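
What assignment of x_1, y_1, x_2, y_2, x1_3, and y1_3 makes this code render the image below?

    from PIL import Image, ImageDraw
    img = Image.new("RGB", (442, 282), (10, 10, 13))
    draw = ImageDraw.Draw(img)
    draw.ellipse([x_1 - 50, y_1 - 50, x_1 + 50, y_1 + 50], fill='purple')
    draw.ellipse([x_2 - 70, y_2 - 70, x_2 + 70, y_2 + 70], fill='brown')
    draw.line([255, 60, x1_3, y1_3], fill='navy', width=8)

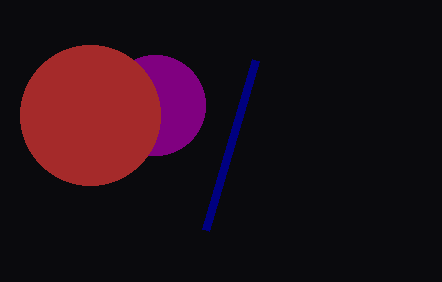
x_1 = 155
y_1 = 105
x_2 = 90
y_2 = 115
x1_3 = 205
y1_3 = 230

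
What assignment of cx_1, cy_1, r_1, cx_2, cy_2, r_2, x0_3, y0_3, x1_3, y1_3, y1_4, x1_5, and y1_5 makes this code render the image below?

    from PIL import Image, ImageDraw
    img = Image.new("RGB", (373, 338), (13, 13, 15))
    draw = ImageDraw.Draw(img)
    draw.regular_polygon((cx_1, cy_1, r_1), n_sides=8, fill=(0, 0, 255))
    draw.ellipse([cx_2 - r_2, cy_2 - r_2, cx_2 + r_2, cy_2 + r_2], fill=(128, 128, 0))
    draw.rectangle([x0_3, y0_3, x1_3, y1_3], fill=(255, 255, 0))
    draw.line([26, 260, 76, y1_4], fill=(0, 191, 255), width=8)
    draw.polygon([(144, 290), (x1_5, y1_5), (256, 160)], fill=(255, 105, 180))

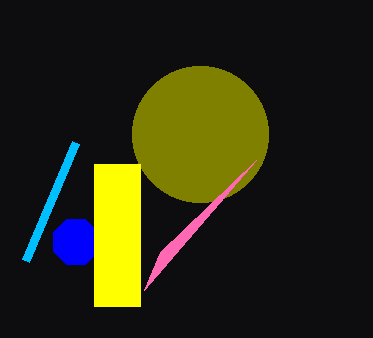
cx_1 = 76
cy_1 = 242
r_1 = 24
cx_2 = 200
cy_2 = 134
r_2 = 68
x0_3 = 94
y0_3 = 164
x1_3 = 140
y1_3 = 306
y1_4 = 142
x1_5 = 160
y1_5 = 252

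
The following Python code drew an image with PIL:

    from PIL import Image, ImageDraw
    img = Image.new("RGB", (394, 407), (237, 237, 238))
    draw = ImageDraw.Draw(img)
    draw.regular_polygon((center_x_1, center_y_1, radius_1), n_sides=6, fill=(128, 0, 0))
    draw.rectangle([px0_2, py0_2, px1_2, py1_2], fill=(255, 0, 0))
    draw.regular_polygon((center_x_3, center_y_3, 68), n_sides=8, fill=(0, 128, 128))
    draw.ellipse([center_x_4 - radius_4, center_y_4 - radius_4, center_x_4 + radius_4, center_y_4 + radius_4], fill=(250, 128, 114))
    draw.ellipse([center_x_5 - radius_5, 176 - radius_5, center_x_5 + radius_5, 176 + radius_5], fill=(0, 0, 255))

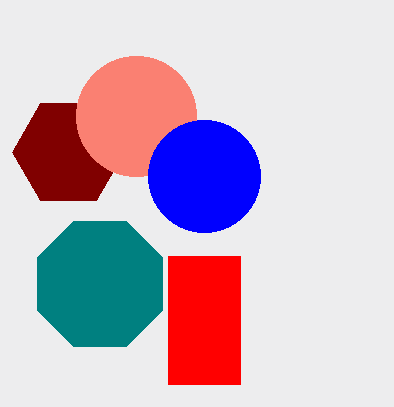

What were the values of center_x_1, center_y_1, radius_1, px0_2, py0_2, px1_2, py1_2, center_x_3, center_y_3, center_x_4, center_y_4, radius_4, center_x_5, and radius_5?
center_x_1 = 68
center_y_1 = 152
radius_1 = 56
px0_2 = 168
py0_2 = 256
px1_2 = 240
py1_2 = 384
center_x_3 = 100
center_y_3 = 284
center_x_4 = 136
center_y_4 = 116
radius_4 = 60
center_x_5 = 204
radius_5 = 56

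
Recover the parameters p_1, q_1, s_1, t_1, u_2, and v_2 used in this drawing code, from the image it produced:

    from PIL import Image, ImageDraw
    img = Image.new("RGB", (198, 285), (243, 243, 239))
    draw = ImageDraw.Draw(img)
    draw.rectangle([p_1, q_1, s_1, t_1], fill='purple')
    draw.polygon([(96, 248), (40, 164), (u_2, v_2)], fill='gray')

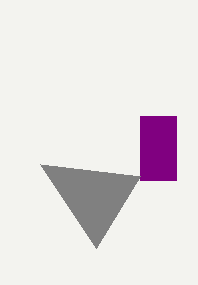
p_1 = 140; q_1 = 116; s_1 = 176; t_1 = 180; u_2 = 140; v_2 = 176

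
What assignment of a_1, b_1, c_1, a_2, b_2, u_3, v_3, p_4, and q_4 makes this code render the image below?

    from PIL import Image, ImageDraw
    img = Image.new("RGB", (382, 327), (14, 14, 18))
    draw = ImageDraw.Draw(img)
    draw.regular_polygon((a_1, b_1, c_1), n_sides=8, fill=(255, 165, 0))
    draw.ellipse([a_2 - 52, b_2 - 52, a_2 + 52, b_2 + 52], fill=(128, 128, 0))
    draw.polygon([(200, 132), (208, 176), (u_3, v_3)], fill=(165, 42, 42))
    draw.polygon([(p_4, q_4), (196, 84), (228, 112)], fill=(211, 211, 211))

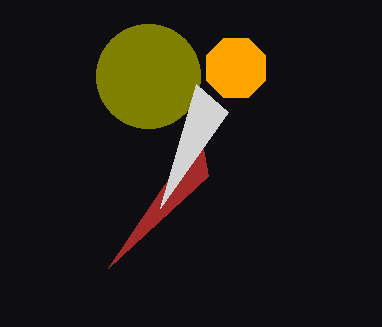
a_1 = 236
b_1 = 68
c_1 = 32
a_2 = 148
b_2 = 76
u_3 = 108
v_3 = 268
p_4 = 160
q_4 = 208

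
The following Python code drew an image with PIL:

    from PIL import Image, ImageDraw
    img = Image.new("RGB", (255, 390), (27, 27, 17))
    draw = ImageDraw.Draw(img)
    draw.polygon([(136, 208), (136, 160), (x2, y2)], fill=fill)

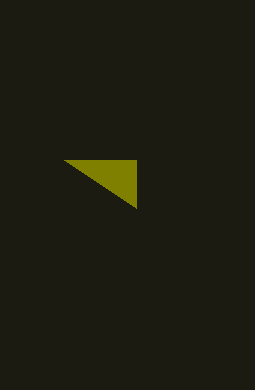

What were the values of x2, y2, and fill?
x2 = 64
y2 = 160
fill = 'olive'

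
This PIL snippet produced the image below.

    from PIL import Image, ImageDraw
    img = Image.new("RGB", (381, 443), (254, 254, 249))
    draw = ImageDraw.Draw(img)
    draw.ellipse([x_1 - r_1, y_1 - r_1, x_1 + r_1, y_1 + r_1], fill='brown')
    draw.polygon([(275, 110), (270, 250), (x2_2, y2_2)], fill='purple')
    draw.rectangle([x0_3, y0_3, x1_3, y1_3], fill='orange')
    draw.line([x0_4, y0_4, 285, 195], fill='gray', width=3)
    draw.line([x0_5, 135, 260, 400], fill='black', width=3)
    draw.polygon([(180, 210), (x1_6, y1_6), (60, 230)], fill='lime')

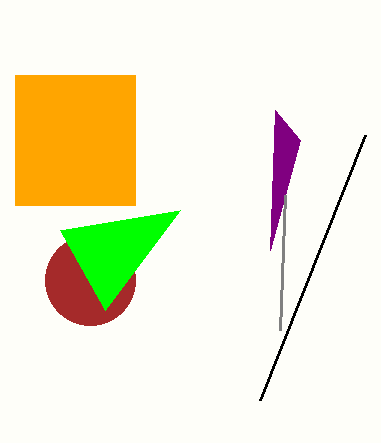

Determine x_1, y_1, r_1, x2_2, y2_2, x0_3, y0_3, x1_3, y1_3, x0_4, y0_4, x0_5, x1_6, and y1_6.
x_1 = 90, y_1 = 280, r_1 = 45, x2_2 = 300, y2_2 = 140, x0_3 = 15, y0_3 = 75, x1_3 = 135, y1_3 = 205, x0_4 = 280, y0_4 = 330, x0_5 = 365, x1_6 = 105, y1_6 = 310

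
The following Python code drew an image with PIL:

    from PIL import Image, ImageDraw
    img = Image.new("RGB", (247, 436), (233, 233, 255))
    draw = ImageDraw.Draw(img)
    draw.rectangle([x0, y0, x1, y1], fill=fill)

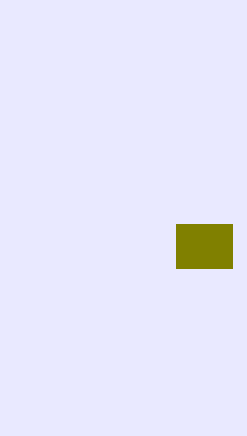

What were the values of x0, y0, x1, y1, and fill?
x0 = 176, y0 = 224, x1 = 232, y1 = 268, fill = 'olive'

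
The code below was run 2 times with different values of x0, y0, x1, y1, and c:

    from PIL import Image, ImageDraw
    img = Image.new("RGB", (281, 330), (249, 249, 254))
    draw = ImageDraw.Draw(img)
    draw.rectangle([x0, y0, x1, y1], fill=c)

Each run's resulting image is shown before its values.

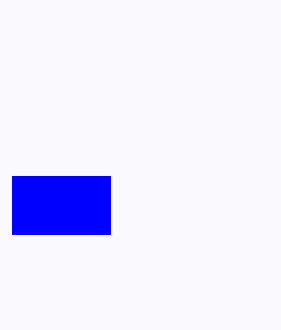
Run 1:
x0 = 12
y0 = 176
x1 = 110
y1 = 234
c = 'blue'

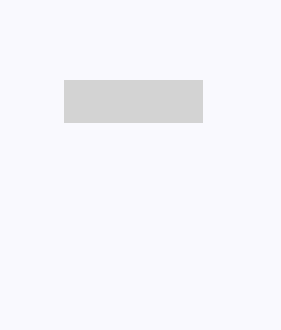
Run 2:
x0 = 64
y0 = 80
x1 = 202
y1 = 122
c = 'lightgray'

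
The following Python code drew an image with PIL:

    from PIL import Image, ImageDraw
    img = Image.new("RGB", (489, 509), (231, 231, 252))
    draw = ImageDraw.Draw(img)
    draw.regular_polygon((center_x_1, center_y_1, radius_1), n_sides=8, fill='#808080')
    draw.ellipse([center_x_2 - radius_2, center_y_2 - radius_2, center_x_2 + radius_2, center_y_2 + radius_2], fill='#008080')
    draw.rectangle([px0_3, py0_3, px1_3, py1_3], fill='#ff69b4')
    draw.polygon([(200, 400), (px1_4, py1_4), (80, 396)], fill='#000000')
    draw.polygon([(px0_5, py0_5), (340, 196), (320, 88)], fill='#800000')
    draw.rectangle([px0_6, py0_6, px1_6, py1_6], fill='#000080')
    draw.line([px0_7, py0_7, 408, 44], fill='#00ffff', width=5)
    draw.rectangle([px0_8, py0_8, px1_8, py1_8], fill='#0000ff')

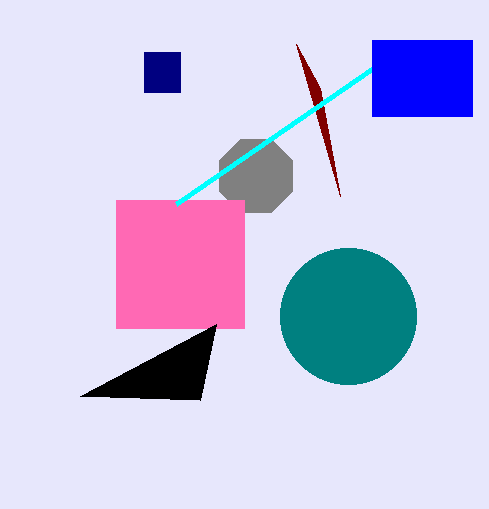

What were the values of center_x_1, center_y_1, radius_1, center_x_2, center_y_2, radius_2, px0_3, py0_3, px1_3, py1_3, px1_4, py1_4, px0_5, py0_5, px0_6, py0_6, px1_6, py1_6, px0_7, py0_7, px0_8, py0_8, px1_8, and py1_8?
center_x_1 = 256, center_y_1 = 176, radius_1 = 40, center_x_2 = 348, center_y_2 = 316, radius_2 = 68, px0_3 = 116, py0_3 = 200, px1_3 = 244, py1_3 = 328, px1_4 = 216, py1_4 = 324, px0_5 = 296, py0_5 = 44, px0_6 = 144, py0_6 = 52, px1_6 = 180, py1_6 = 92, px0_7 = 176, py0_7 = 204, px0_8 = 372, py0_8 = 40, px1_8 = 472, py1_8 = 116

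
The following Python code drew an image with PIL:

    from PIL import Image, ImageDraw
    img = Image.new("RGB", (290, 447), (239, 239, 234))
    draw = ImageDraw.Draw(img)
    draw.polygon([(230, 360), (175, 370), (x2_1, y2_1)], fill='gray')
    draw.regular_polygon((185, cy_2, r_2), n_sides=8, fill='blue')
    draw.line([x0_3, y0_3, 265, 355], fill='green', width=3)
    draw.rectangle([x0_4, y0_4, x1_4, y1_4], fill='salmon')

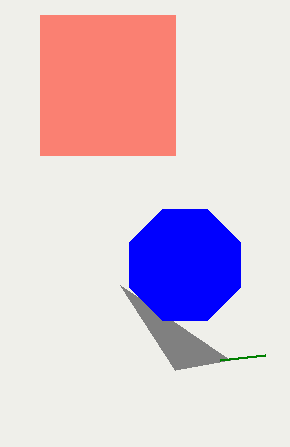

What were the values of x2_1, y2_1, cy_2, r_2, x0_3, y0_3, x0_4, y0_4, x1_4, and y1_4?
x2_1 = 120, y2_1 = 285, cy_2 = 265, r_2 = 60, x0_3 = 220, y0_3 = 360, x0_4 = 40, y0_4 = 15, x1_4 = 175, y1_4 = 155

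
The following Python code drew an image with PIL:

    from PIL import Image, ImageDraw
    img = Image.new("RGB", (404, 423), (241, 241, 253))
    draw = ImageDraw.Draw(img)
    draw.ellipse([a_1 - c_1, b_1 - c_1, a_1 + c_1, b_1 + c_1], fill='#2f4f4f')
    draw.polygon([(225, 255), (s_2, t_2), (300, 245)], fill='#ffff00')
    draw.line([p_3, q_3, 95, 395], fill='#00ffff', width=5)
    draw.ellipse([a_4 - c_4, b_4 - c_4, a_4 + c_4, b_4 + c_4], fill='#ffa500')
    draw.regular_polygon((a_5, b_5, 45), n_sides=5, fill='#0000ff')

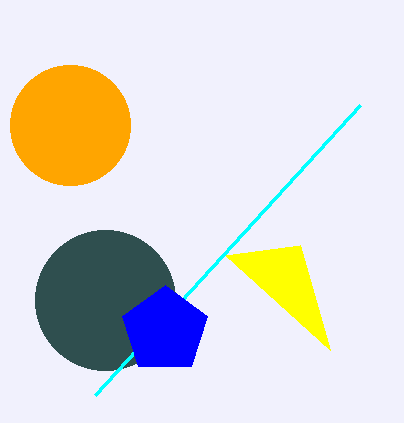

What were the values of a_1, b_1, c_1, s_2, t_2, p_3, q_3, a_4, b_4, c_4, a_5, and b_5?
a_1 = 105; b_1 = 300; c_1 = 70; s_2 = 330; t_2 = 350; p_3 = 360; q_3 = 105; a_4 = 70; b_4 = 125; c_4 = 60; a_5 = 165; b_5 = 330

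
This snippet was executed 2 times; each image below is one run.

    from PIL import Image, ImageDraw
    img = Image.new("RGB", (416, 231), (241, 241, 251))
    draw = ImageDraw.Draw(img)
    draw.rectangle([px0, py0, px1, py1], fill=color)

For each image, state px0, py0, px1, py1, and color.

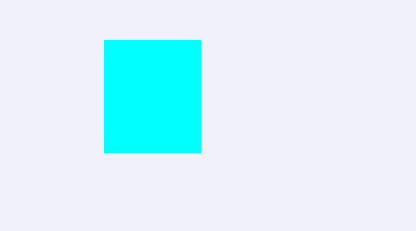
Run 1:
px0 = 104; py0 = 40; px1 = 200; py1 = 152; color = 'cyan'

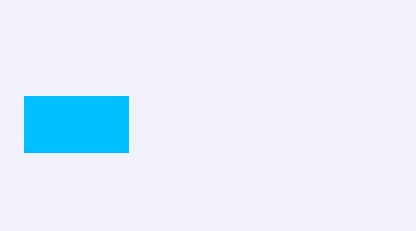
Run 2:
px0 = 24, py0 = 96, px1 = 128, py1 = 152, color = 'deepskyblue'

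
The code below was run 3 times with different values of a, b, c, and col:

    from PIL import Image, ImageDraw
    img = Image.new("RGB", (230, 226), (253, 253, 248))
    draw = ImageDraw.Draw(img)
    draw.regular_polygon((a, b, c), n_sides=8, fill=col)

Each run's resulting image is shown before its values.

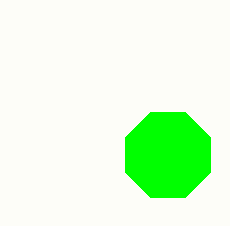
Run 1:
a = 168, b = 155, c = 46, col = 'lime'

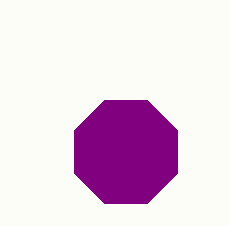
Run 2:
a = 126
b = 152
c = 56
col = 'purple'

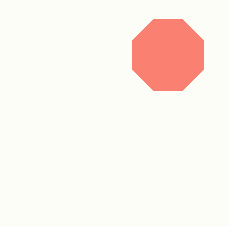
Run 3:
a = 168, b = 55, c = 38, col = 'salmon'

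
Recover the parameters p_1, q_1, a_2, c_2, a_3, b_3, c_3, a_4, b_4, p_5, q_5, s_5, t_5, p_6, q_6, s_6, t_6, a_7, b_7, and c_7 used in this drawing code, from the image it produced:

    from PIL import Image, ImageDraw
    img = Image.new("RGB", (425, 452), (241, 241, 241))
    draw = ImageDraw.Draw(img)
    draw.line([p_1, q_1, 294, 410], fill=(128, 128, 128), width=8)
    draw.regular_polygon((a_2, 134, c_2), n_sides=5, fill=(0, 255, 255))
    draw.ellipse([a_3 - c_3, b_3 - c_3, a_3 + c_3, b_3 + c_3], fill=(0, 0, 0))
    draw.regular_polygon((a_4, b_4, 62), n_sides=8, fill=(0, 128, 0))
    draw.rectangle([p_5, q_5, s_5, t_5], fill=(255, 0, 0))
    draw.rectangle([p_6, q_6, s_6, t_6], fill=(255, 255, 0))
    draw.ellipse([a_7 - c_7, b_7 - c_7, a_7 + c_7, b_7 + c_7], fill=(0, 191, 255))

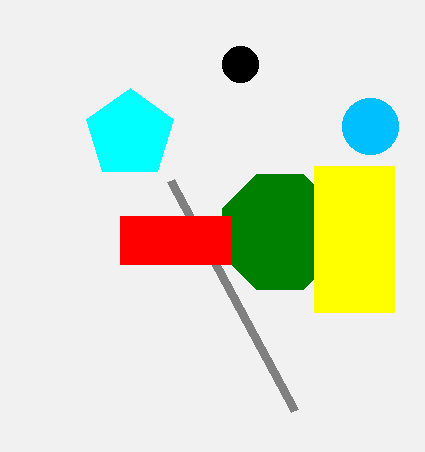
p_1 = 170; q_1 = 180; a_2 = 130; c_2 = 46; a_3 = 240; b_3 = 64; c_3 = 18; a_4 = 280; b_4 = 232; p_5 = 120; q_5 = 216; s_5 = 230; t_5 = 264; p_6 = 314; q_6 = 166; s_6 = 394; t_6 = 312; a_7 = 370; b_7 = 126; c_7 = 28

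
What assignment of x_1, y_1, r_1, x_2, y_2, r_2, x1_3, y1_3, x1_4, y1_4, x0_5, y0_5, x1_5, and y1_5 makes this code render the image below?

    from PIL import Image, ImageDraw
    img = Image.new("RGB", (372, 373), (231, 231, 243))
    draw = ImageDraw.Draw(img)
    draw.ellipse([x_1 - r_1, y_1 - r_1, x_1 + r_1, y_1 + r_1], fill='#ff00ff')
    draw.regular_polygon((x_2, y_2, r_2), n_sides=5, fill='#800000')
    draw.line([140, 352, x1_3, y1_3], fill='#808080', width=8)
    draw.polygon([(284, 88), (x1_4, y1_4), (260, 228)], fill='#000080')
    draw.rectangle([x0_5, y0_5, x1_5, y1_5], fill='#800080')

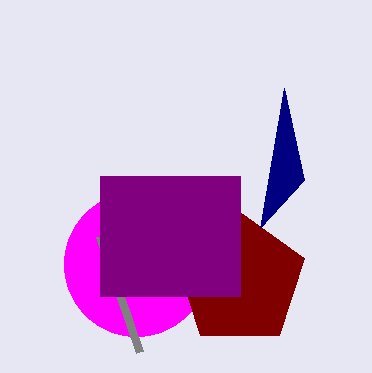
x_1 = 136, y_1 = 264, r_1 = 72, x_2 = 240, y_2 = 280, r_2 = 68, x1_3 = 100, y1_3 = 236, x1_4 = 304, y1_4 = 180, x0_5 = 100, y0_5 = 176, x1_5 = 240, y1_5 = 296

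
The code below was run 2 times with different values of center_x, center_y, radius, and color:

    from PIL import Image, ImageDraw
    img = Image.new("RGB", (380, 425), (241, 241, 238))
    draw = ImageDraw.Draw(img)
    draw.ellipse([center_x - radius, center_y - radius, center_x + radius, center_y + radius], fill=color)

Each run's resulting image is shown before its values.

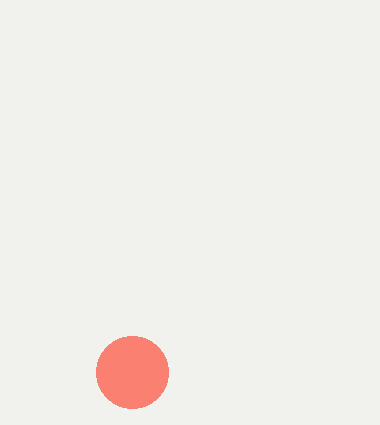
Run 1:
center_x = 132, center_y = 372, radius = 36, color = 'salmon'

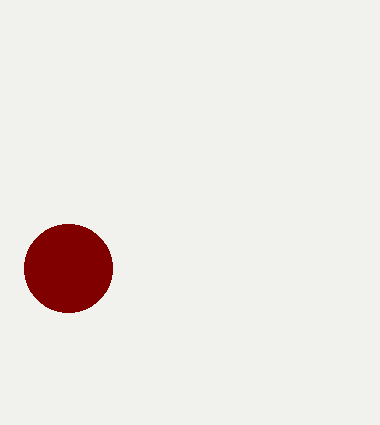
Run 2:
center_x = 68
center_y = 268
radius = 44
color = 'maroon'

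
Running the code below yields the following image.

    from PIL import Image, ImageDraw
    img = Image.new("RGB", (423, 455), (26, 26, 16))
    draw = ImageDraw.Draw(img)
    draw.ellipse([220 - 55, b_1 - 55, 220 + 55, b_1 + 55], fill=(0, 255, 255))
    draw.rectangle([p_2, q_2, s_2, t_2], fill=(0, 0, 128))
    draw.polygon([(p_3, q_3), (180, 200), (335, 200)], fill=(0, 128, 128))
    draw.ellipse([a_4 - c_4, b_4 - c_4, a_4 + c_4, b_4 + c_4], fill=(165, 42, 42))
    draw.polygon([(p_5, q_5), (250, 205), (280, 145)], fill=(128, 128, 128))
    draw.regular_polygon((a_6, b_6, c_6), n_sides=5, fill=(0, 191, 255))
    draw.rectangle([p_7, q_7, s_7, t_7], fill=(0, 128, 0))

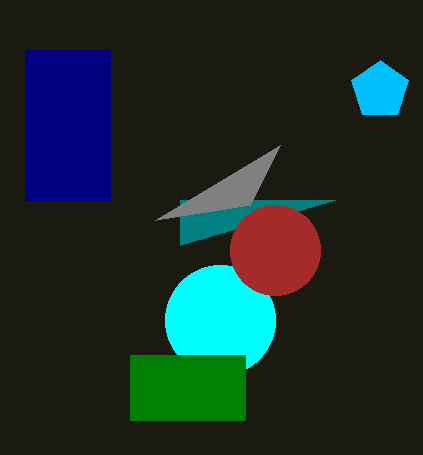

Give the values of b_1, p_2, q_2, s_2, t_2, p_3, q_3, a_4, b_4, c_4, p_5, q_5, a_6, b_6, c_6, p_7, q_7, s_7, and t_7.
b_1 = 320
p_2 = 25
q_2 = 50
s_2 = 110
t_2 = 200
p_3 = 180
q_3 = 245
a_4 = 275
b_4 = 250
c_4 = 45
p_5 = 155
q_5 = 220
a_6 = 380
b_6 = 90
c_6 = 30
p_7 = 130
q_7 = 355
s_7 = 245
t_7 = 420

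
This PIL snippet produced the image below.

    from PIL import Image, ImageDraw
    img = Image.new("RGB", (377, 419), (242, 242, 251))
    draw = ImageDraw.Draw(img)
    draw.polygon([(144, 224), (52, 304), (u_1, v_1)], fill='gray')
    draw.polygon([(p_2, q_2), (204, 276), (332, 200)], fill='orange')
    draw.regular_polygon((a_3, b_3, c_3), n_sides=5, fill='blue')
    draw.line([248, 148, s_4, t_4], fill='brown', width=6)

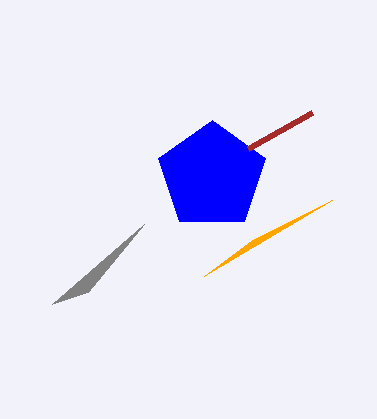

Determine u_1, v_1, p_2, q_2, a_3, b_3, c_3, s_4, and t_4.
u_1 = 88; v_1 = 292; p_2 = 252; q_2 = 240; a_3 = 212; b_3 = 176; c_3 = 56; s_4 = 312; t_4 = 112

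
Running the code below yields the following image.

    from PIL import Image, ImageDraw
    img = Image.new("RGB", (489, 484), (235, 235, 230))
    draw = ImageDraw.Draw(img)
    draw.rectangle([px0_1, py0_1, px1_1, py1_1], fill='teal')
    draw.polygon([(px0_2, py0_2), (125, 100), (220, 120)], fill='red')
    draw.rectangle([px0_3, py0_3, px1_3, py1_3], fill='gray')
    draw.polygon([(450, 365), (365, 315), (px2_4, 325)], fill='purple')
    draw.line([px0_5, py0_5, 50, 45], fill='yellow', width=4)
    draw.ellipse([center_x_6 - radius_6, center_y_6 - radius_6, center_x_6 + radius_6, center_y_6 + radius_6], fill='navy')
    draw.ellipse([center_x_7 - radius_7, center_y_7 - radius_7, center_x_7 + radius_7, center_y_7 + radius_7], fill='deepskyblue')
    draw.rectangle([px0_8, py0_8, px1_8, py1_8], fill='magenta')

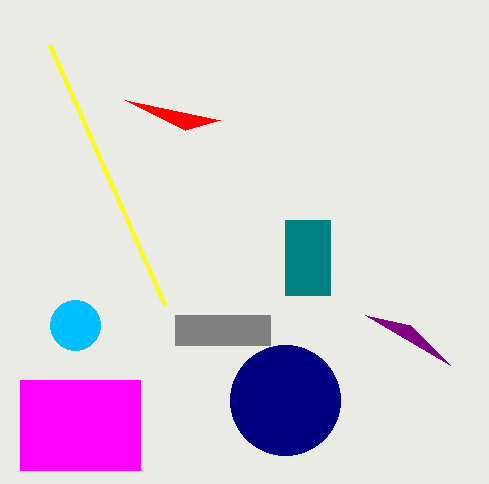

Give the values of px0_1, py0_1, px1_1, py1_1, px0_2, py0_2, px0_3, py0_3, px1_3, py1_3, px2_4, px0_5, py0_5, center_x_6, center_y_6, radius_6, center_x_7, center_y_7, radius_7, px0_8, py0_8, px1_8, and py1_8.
px0_1 = 285
py0_1 = 220
px1_1 = 330
py1_1 = 295
px0_2 = 185
py0_2 = 130
px0_3 = 175
py0_3 = 315
px1_3 = 270
py1_3 = 345
px2_4 = 410
px0_5 = 165
py0_5 = 305
center_x_6 = 285
center_y_6 = 400
radius_6 = 55
center_x_7 = 75
center_y_7 = 325
radius_7 = 25
px0_8 = 20
py0_8 = 380
px1_8 = 140
py1_8 = 470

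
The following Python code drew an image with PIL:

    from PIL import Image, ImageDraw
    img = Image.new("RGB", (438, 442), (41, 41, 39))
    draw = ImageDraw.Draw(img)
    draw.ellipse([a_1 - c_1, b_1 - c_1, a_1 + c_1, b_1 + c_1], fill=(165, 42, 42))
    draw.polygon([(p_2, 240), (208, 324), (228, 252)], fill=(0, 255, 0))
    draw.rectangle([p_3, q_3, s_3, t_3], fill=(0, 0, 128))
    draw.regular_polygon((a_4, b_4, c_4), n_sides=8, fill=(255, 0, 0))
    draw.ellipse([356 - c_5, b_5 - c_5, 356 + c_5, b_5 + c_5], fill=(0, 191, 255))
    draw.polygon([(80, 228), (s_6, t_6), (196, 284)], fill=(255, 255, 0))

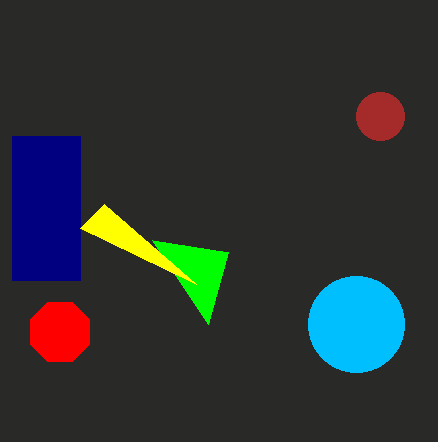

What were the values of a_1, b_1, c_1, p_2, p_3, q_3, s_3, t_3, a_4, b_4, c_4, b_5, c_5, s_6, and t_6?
a_1 = 380; b_1 = 116; c_1 = 24; p_2 = 152; p_3 = 12; q_3 = 136; s_3 = 80; t_3 = 280; a_4 = 60; b_4 = 332; c_4 = 32; b_5 = 324; c_5 = 48; s_6 = 104; t_6 = 204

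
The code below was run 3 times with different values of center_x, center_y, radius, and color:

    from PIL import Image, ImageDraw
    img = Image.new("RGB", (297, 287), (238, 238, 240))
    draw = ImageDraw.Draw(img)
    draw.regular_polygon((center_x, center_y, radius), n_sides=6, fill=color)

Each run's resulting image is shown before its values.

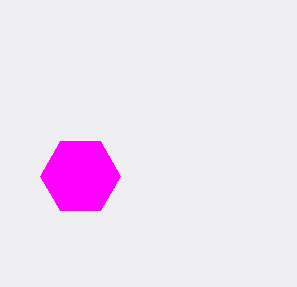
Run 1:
center_x = 80, center_y = 176, radius = 40, color = 'magenta'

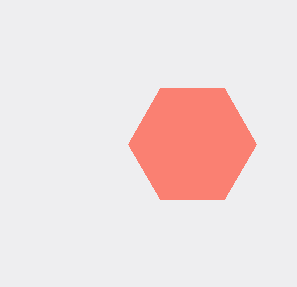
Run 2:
center_x = 192, center_y = 144, radius = 64, color = 'salmon'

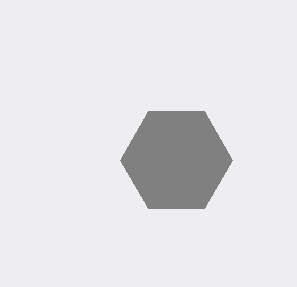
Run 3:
center_x = 176
center_y = 160
radius = 56
color = 'gray'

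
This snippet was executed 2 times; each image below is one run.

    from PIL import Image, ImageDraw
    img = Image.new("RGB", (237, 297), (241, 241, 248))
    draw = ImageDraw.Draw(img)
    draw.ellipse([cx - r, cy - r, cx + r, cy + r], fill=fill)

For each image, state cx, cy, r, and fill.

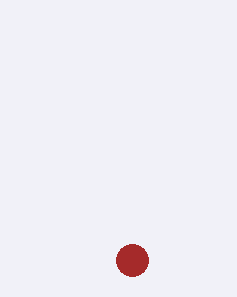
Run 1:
cx = 132
cy = 260
r = 16
fill = 'brown'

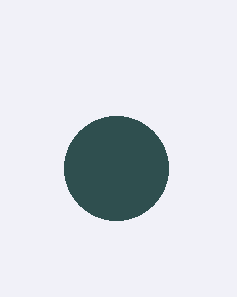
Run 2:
cx = 116, cy = 168, r = 52, fill = 'darkslategray'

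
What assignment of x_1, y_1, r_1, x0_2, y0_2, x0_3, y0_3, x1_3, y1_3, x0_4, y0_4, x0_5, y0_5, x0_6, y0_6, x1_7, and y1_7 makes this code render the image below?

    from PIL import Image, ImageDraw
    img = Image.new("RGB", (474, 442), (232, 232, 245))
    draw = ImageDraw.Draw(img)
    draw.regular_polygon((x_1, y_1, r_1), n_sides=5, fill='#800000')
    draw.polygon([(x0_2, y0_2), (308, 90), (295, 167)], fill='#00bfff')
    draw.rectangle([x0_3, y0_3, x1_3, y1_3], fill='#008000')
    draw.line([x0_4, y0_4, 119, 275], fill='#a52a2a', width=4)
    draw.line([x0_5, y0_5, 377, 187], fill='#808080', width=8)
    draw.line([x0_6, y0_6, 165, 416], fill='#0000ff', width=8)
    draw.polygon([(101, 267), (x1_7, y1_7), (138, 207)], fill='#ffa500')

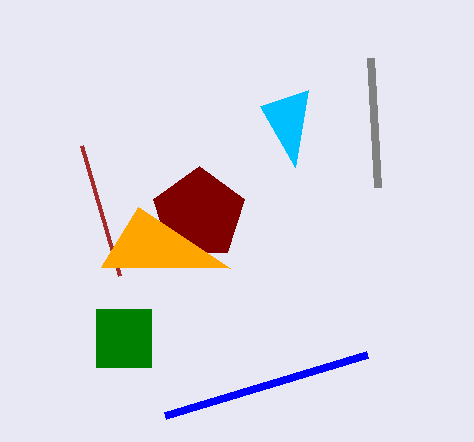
x_1 = 199
y_1 = 214
r_1 = 48
x0_2 = 260
y0_2 = 106
x0_3 = 96
y0_3 = 309
x1_3 = 151
y1_3 = 367
x0_4 = 81
y0_4 = 145
x0_5 = 370
y0_5 = 58
x0_6 = 367
y0_6 = 355
x1_7 = 230
y1_7 = 268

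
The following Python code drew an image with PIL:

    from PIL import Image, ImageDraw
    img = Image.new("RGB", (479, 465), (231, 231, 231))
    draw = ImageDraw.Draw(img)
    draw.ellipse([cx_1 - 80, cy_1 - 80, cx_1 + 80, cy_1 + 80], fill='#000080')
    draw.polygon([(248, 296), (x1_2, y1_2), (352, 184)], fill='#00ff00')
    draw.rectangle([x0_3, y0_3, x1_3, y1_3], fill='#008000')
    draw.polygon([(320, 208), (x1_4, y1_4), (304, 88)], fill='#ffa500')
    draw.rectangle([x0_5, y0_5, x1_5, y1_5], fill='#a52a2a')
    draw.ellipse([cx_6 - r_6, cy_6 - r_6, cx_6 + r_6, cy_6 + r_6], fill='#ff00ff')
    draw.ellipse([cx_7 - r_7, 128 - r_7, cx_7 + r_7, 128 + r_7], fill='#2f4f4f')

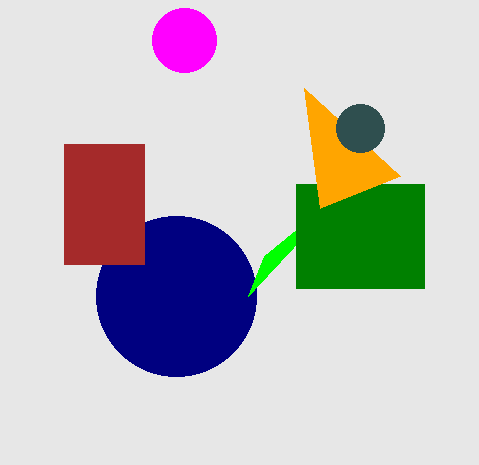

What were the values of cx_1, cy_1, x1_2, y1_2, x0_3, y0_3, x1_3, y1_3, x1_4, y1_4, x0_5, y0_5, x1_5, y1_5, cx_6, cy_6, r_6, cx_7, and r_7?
cx_1 = 176, cy_1 = 296, x1_2 = 264, y1_2 = 256, x0_3 = 296, y0_3 = 184, x1_3 = 424, y1_3 = 288, x1_4 = 400, y1_4 = 176, x0_5 = 64, y0_5 = 144, x1_5 = 144, y1_5 = 264, cx_6 = 184, cy_6 = 40, r_6 = 32, cx_7 = 360, r_7 = 24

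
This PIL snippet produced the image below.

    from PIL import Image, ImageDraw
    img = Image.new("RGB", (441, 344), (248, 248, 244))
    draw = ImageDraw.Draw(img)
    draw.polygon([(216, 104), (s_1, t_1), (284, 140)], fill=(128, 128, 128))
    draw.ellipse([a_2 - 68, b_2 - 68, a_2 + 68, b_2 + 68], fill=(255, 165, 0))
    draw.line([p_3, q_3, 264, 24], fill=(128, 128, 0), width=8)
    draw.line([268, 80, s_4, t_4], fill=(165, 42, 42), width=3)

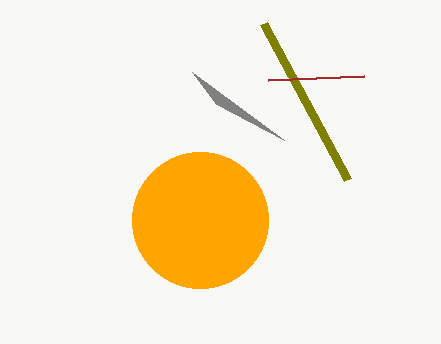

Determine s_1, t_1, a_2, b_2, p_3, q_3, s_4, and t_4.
s_1 = 192; t_1 = 72; a_2 = 200; b_2 = 220; p_3 = 348; q_3 = 180; s_4 = 364; t_4 = 76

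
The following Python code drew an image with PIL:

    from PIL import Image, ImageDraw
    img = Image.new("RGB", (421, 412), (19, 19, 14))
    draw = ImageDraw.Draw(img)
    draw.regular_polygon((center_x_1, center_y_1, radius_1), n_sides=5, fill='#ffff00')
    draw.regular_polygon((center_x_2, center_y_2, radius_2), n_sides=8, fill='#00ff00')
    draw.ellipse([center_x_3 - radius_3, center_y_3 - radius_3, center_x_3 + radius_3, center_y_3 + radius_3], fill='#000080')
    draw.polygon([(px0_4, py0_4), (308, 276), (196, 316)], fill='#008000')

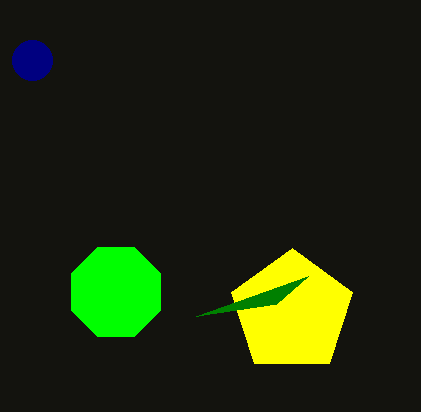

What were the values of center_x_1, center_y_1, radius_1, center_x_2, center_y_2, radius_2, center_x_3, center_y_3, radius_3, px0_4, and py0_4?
center_x_1 = 292, center_y_1 = 312, radius_1 = 64, center_x_2 = 116, center_y_2 = 292, radius_2 = 48, center_x_3 = 32, center_y_3 = 60, radius_3 = 20, px0_4 = 276, py0_4 = 304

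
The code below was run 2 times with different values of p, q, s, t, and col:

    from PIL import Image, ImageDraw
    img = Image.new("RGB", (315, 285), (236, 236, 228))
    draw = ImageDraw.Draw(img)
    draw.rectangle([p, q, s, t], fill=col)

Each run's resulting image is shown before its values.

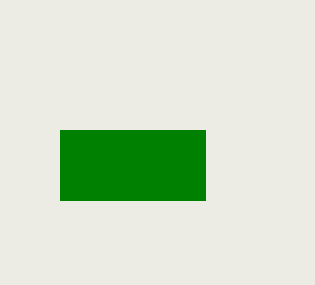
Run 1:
p = 60; q = 130; s = 205; t = 200; col = 'green'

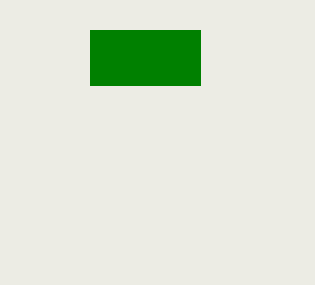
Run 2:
p = 90
q = 30
s = 200
t = 85
col = 'green'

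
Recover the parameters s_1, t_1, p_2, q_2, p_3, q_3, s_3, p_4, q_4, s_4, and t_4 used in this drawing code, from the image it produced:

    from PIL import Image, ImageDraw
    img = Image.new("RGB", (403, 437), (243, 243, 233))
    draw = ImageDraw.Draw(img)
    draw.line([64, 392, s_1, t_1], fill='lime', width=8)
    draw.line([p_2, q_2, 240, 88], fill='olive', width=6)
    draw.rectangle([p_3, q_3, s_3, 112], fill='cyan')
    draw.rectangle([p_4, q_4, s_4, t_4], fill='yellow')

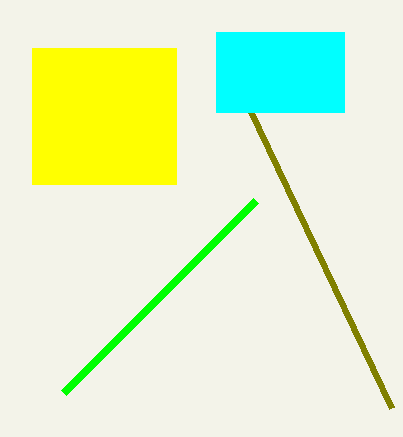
s_1 = 256, t_1 = 200, p_2 = 392, q_2 = 408, p_3 = 216, q_3 = 32, s_3 = 344, p_4 = 32, q_4 = 48, s_4 = 176, t_4 = 184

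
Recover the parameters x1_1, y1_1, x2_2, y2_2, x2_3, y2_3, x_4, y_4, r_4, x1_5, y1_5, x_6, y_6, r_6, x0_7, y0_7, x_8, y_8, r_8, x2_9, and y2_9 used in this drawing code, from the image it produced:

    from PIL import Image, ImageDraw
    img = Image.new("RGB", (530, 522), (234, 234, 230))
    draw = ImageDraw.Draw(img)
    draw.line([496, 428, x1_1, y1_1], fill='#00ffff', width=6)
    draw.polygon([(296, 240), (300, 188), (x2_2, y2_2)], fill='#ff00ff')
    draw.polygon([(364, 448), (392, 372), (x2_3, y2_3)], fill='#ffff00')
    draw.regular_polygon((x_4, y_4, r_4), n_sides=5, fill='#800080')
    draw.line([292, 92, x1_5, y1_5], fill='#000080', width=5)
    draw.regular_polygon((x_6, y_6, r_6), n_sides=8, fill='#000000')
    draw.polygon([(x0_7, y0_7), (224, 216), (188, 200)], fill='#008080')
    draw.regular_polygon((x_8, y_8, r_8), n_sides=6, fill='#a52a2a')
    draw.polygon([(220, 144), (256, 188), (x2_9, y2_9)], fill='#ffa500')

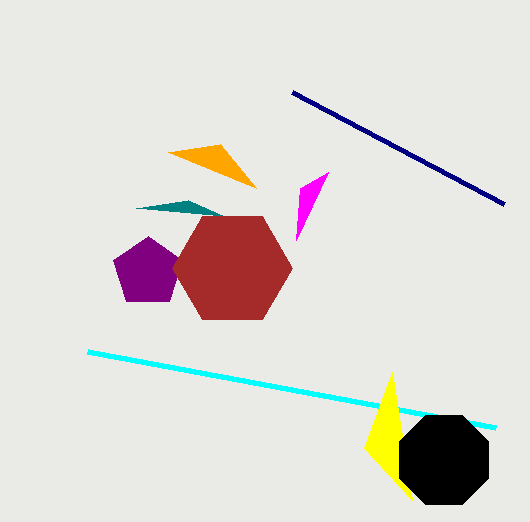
x1_1 = 88; y1_1 = 352; x2_2 = 328; y2_2 = 172; x2_3 = 412; y2_3 = 500; x_4 = 148; y_4 = 272; r_4 = 36; x1_5 = 504; y1_5 = 204; x_6 = 444; y_6 = 460; r_6 = 48; x0_7 = 136; y0_7 = 208; x_8 = 232; y_8 = 268; r_8 = 60; x2_9 = 168; y2_9 = 152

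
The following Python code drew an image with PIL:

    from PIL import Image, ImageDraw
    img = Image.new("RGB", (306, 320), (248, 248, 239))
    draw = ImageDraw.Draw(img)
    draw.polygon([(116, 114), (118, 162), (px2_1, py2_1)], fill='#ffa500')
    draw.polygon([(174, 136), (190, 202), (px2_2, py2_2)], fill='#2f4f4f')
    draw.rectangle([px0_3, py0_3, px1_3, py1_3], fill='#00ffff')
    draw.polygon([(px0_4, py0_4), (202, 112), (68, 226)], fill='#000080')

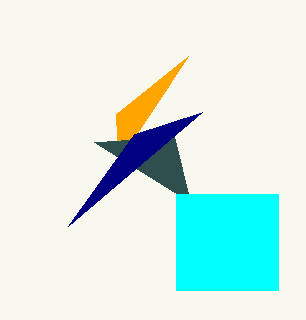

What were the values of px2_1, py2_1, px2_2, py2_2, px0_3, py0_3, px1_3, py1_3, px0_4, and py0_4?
px2_1 = 188, py2_1 = 56, px2_2 = 94, py2_2 = 142, px0_3 = 176, py0_3 = 194, px1_3 = 278, py1_3 = 290, px0_4 = 134, py0_4 = 134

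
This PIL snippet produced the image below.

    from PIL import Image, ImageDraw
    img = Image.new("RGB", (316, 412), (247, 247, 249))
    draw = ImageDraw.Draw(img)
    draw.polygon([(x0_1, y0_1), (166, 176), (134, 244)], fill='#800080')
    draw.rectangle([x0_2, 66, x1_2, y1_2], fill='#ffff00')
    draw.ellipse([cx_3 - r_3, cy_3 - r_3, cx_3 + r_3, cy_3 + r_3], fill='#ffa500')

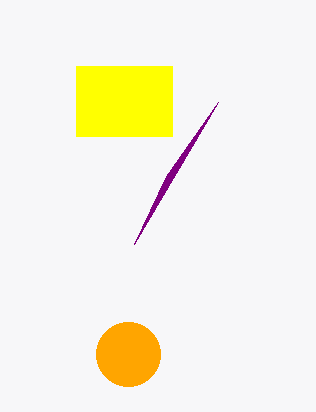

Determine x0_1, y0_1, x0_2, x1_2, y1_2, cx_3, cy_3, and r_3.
x0_1 = 218; y0_1 = 102; x0_2 = 76; x1_2 = 172; y1_2 = 136; cx_3 = 128; cy_3 = 354; r_3 = 32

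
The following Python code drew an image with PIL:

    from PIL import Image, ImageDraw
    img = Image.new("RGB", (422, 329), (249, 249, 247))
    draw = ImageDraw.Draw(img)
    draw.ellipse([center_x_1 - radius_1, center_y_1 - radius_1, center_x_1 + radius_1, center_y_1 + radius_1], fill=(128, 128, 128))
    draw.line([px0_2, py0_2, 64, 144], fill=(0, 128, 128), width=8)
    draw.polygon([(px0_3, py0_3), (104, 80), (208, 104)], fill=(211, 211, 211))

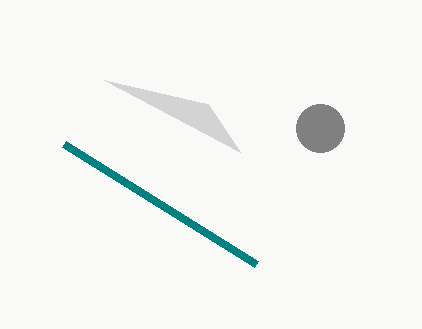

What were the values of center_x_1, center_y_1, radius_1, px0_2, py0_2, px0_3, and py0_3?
center_x_1 = 320, center_y_1 = 128, radius_1 = 24, px0_2 = 256, py0_2 = 264, px0_3 = 240, py0_3 = 152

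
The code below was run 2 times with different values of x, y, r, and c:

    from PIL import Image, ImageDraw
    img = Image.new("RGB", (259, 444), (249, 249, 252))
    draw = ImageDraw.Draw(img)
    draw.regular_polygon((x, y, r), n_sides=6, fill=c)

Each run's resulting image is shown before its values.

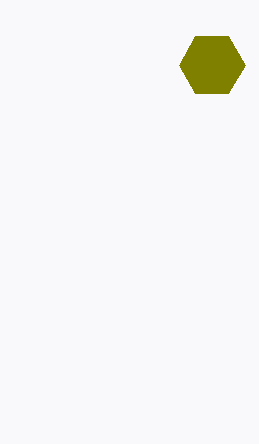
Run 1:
x = 212; y = 65; r = 33; c = 'olive'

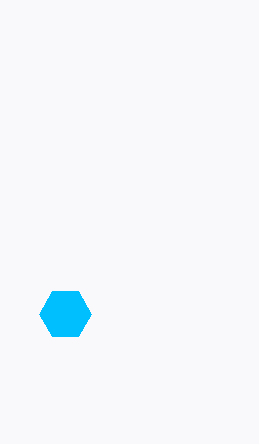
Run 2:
x = 65
y = 314
r = 26
c = 'deepskyblue'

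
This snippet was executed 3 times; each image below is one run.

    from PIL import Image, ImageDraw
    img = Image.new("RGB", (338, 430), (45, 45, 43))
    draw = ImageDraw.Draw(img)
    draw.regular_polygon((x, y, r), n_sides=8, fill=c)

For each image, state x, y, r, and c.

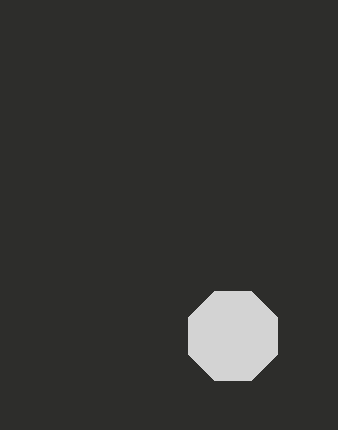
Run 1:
x = 233; y = 336; r = 48; c = 'lightgray'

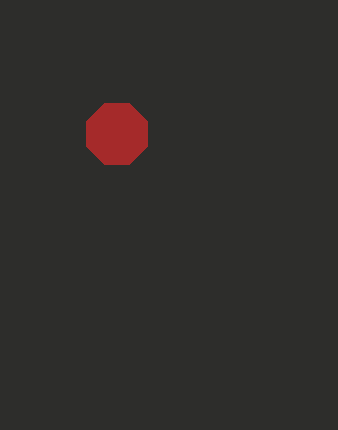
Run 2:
x = 117
y = 134
r = 33
c = 'brown'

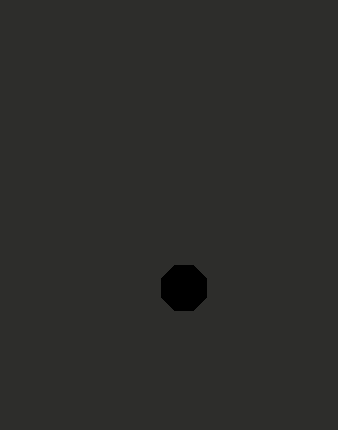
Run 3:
x = 184; y = 288; r = 24; c = 'black'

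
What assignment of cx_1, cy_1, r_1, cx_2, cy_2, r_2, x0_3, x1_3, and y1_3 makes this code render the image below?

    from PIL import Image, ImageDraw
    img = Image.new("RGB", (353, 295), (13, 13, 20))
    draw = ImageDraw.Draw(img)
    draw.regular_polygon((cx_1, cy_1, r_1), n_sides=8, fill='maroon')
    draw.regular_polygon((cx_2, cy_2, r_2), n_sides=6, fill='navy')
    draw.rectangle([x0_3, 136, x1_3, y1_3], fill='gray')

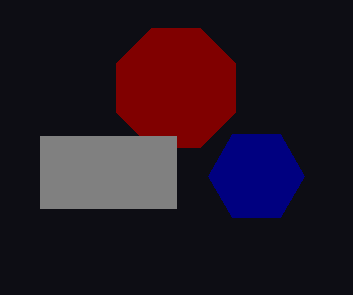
cx_1 = 176; cy_1 = 88; r_1 = 64; cx_2 = 256; cy_2 = 176; r_2 = 48; x0_3 = 40; x1_3 = 176; y1_3 = 208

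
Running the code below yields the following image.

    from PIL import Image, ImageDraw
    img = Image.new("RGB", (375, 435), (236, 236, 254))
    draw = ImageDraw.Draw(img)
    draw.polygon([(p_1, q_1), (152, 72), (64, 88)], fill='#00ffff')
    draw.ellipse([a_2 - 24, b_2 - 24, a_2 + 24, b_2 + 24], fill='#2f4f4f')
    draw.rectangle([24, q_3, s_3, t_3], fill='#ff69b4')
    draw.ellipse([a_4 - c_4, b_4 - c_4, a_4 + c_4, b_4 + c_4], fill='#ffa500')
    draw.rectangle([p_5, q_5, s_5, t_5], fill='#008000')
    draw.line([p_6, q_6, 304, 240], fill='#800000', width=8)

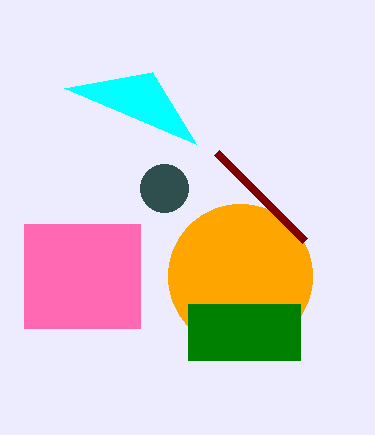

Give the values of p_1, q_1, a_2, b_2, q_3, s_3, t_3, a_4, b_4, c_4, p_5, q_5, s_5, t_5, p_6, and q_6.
p_1 = 196, q_1 = 144, a_2 = 164, b_2 = 188, q_3 = 224, s_3 = 140, t_3 = 328, a_4 = 240, b_4 = 276, c_4 = 72, p_5 = 188, q_5 = 304, s_5 = 300, t_5 = 360, p_6 = 216, q_6 = 152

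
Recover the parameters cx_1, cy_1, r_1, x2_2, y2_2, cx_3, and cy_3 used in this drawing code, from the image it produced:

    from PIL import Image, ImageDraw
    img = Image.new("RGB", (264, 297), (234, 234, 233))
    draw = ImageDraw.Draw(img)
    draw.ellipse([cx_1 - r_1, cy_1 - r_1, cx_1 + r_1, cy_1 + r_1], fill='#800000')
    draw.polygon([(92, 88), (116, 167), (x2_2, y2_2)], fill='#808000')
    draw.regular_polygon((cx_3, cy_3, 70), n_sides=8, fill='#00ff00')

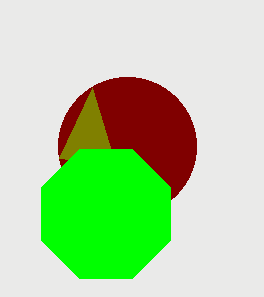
cx_1 = 127, cy_1 = 146, r_1 = 69, x2_2 = 59, y2_2 = 158, cx_3 = 106, cy_3 = 214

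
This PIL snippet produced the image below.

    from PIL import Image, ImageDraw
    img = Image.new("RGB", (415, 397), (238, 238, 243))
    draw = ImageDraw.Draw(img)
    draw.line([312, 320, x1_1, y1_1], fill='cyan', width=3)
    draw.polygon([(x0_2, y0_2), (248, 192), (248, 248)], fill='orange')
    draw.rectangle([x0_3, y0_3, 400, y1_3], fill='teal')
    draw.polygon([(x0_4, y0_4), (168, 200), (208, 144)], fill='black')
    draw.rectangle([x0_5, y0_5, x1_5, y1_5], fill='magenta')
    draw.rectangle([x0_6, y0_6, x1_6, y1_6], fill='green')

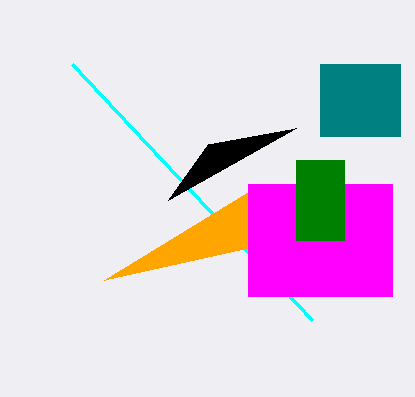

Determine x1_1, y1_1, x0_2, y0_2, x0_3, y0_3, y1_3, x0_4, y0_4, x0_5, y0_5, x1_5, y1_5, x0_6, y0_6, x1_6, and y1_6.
x1_1 = 72
y1_1 = 64
x0_2 = 104
y0_2 = 280
x0_3 = 320
y0_3 = 64
y1_3 = 136
x0_4 = 296
y0_4 = 128
x0_5 = 248
y0_5 = 184
x1_5 = 392
y1_5 = 296
x0_6 = 296
y0_6 = 160
x1_6 = 344
y1_6 = 240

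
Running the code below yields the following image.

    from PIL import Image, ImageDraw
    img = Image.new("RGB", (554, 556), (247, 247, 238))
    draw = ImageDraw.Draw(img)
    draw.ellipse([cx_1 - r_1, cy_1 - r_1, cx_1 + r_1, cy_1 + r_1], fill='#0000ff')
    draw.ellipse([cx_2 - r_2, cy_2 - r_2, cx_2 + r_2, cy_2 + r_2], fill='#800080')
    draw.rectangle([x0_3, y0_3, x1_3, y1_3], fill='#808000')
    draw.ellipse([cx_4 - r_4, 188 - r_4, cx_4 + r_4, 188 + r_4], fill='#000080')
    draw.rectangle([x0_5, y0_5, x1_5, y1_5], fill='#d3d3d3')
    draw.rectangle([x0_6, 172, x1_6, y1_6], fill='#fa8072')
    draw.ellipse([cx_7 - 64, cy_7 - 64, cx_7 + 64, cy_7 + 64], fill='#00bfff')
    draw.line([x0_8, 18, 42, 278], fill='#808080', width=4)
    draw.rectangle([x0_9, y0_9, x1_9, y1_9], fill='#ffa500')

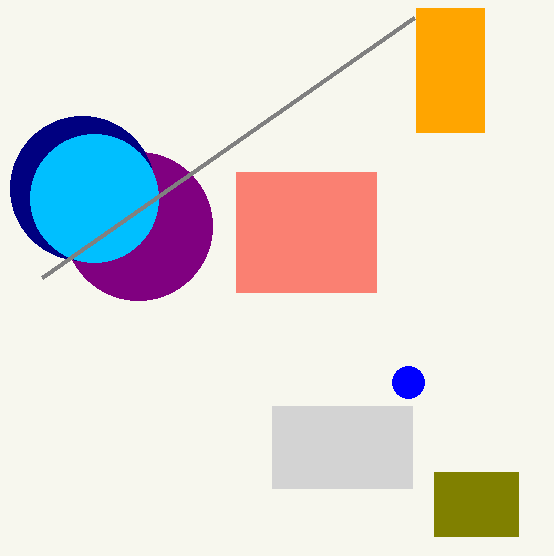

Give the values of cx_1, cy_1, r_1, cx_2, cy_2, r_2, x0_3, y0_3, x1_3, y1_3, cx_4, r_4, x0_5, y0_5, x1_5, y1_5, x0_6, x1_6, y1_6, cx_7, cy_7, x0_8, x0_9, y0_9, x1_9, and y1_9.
cx_1 = 408; cy_1 = 382; r_1 = 16; cx_2 = 138; cy_2 = 226; r_2 = 74; x0_3 = 434; y0_3 = 472; x1_3 = 518; y1_3 = 536; cx_4 = 82; r_4 = 72; x0_5 = 272; y0_5 = 406; x1_5 = 412; y1_5 = 488; x0_6 = 236; x1_6 = 376; y1_6 = 292; cx_7 = 94; cy_7 = 198; x0_8 = 414; x0_9 = 416; y0_9 = 8; x1_9 = 484; y1_9 = 132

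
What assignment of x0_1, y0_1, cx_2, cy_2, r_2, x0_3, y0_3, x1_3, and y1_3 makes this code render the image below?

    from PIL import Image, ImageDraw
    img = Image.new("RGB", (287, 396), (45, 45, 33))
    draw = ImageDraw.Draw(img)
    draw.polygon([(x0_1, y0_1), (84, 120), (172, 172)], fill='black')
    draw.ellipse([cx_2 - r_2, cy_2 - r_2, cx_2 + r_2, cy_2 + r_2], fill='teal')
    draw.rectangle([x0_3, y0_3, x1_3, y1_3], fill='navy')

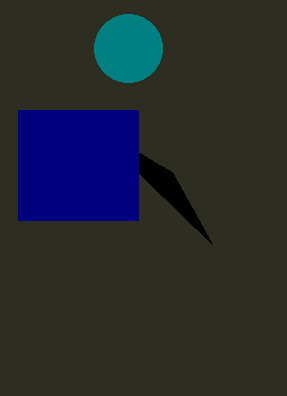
x0_1 = 212
y0_1 = 244
cx_2 = 128
cy_2 = 48
r_2 = 34
x0_3 = 18
y0_3 = 110
x1_3 = 138
y1_3 = 220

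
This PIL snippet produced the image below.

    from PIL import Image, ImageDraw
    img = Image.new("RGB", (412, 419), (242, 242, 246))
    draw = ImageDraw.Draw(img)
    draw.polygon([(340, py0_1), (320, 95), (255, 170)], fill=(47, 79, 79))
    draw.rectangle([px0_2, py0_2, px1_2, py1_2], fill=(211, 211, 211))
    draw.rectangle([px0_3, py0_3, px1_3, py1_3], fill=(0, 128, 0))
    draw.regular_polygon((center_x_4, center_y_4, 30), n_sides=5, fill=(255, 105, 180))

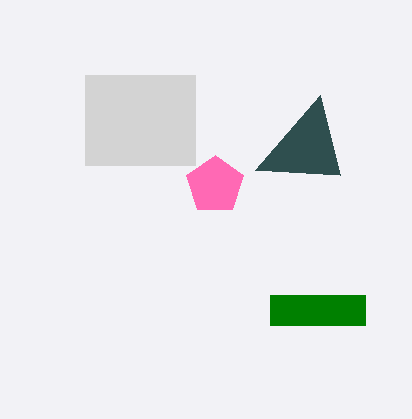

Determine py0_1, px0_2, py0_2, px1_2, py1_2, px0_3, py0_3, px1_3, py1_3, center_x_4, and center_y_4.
py0_1 = 175
px0_2 = 85
py0_2 = 75
px1_2 = 195
py1_2 = 165
px0_3 = 270
py0_3 = 295
px1_3 = 365
py1_3 = 325
center_x_4 = 215
center_y_4 = 185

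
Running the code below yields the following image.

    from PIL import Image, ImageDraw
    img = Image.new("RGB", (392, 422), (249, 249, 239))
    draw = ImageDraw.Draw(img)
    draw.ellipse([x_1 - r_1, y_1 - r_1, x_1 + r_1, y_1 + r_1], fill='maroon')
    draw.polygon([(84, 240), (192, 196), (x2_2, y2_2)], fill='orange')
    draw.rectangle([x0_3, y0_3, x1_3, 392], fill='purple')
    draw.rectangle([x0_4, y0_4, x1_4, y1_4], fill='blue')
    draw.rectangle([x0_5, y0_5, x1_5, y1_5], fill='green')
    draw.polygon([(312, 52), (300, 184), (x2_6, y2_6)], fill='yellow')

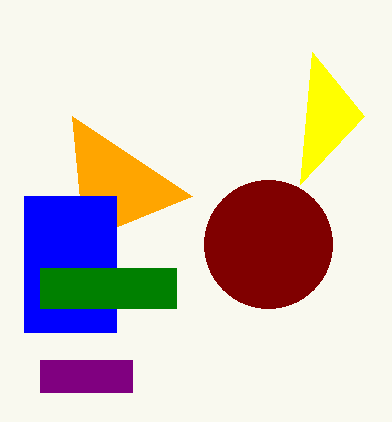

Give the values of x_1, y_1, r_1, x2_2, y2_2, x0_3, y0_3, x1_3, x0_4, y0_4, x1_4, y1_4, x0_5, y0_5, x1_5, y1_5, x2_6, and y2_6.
x_1 = 268, y_1 = 244, r_1 = 64, x2_2 = 72, y2_2 = 116, x0_3 = 40, y0_3 = 360, x1_3 = 132, x0_4 = 24, y0_4 = 196, x1_4 = 116, y1_4 = 332, x0_5 = 40, y0_5 = 268, x1_5 = 176, y1_5 = 308, x2_6 = 364, y2_6 = 116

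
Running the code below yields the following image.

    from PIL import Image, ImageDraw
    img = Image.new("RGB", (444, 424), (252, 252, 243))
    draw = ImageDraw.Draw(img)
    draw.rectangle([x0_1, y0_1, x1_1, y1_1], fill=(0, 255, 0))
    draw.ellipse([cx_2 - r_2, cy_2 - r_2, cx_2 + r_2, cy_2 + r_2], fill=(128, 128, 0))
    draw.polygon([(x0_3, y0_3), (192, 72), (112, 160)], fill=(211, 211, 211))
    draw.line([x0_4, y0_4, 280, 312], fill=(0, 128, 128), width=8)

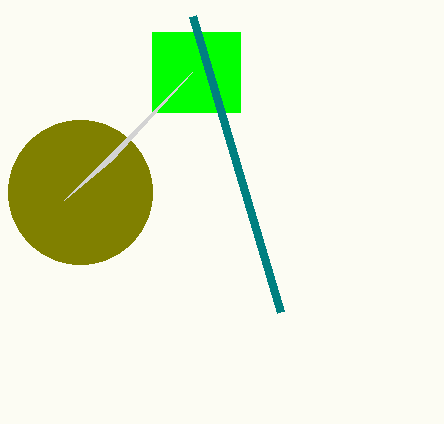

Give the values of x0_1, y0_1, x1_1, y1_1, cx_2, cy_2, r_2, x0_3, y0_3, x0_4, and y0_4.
x0_1 = 152
y0_1 = 32
x1_1 = 240
y1_1 = 112
cx_2 = 80
cy_2 = 192
r_2 = 72
x0_3 = 64
y0_3 = 200
x0_4 = 192
y0_4 = 16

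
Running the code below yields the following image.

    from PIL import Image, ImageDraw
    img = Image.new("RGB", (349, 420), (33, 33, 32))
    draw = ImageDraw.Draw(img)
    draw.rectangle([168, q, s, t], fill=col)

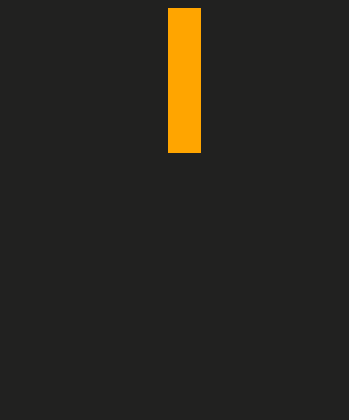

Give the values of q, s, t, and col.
q = 8; s = 200; t = 152; col = 'orange'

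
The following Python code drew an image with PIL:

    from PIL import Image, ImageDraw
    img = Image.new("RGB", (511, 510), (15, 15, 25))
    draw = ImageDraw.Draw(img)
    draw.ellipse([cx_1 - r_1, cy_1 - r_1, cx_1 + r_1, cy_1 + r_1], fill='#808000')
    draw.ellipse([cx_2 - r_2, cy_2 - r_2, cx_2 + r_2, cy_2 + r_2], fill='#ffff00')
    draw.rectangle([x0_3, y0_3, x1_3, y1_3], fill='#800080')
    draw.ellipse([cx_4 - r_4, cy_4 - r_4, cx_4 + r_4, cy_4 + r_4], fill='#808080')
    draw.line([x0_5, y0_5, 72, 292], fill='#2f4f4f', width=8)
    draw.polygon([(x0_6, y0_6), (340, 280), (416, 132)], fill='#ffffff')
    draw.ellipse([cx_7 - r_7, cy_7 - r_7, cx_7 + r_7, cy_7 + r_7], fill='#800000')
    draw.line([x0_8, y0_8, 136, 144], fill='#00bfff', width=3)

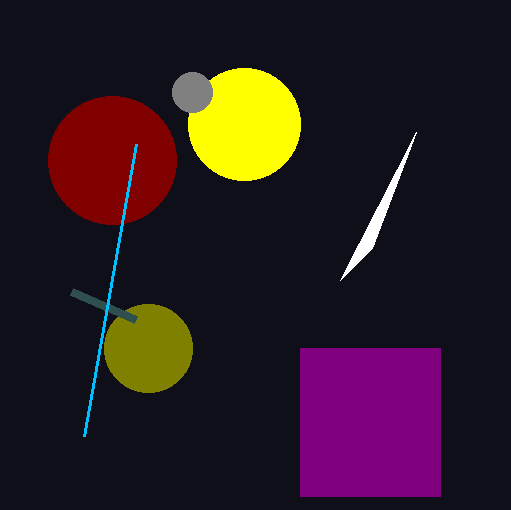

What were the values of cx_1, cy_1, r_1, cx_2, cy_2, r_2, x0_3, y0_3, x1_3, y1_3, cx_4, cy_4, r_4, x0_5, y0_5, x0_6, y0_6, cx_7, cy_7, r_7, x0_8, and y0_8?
cx_1 = 148; cy_1 = 348; r_1 = 44; cx_2 = 244; cy_2 = 124; r_2 = 56; x0_3 = 300; y0_3 = 348; x1_3 = 440; y1_3 = 496; cx_4 = 192; cy_4 = 92; r_4 = 20; x0_5 = 136; y0_5 = 320; x0_6 = 372; y0_6 = 248; cx_7 = 112; cy_7 = 160; r_7 = 64; x0_8 = 84; y0_8 = 436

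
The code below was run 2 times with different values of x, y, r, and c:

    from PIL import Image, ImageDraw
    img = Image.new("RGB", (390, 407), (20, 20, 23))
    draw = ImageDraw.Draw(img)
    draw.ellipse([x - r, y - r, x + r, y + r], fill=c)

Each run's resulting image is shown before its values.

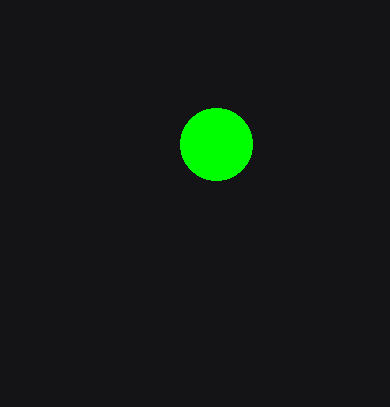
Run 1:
x = 216; y = 144; r = 36; c = 'lime'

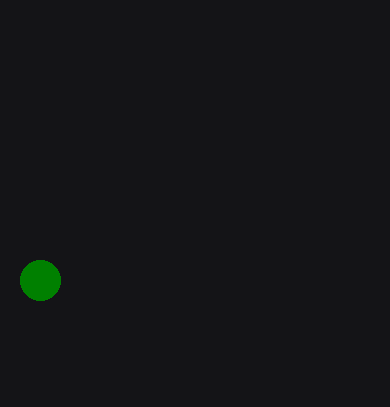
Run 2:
x = 40
y = 280
r = 20
c = 'green'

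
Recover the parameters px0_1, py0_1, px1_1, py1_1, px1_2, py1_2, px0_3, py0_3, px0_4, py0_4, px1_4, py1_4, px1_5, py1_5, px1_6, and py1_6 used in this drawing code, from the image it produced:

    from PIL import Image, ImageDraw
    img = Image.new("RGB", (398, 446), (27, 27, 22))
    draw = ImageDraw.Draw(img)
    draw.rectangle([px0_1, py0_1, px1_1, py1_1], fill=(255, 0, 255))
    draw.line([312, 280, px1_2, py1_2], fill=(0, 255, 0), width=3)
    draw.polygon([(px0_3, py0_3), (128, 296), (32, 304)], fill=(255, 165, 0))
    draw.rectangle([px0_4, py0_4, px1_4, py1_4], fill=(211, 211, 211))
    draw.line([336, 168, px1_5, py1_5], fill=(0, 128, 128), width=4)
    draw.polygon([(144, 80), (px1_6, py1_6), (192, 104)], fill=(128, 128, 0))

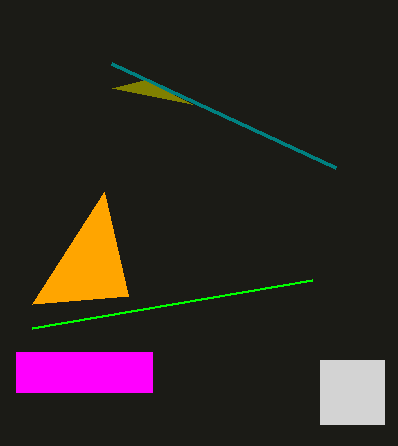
px0_1 = 16, py0_1 = 352, px1_1 = 152, py1_1 = 392, px1_2 = 32, py1_2 = 328, px0_3 = 104, py0_3 = 192, px0_4 = 320, py0_4 = 360, px1_4 = 384, py1_4 = 424, px1_5 = 112, py1_5 = 64, px1_6 = 112, py1_6 = 88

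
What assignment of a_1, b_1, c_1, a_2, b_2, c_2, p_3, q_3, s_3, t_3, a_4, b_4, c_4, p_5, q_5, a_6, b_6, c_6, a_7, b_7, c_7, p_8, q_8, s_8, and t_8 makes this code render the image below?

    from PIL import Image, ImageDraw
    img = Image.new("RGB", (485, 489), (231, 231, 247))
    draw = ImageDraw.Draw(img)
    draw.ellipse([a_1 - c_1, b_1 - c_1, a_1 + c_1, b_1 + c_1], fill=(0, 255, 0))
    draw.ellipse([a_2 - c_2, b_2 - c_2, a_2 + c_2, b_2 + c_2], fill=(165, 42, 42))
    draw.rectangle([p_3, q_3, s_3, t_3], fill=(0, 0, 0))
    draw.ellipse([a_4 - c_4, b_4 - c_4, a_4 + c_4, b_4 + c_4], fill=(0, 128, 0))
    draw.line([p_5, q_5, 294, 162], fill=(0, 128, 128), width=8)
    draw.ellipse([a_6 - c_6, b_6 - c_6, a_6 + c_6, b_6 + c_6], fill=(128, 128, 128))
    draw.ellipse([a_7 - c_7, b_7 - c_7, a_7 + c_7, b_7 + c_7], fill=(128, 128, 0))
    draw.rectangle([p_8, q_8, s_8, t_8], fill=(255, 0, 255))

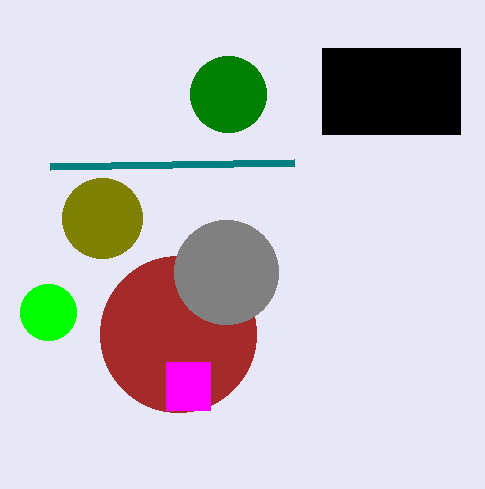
a_1 = 48
b_1 = 312
c_1 = 28
a_2 = 178
b_2 = 334
c_2 = 78
p_3 = 322
q_3 = 48
s_3 = 460
t_3 = 134
a_4 = 228
b_4 = 94
c_4 = 38
p_5 = 50
q_5 = 166
a_6 = 226
b_6 = 272
c_6 = 52
a_7 = 102
b_7 = 218
c_7 = 40
p_8 = 166
q_8 = 362
s_8 = 210
t_8 = 410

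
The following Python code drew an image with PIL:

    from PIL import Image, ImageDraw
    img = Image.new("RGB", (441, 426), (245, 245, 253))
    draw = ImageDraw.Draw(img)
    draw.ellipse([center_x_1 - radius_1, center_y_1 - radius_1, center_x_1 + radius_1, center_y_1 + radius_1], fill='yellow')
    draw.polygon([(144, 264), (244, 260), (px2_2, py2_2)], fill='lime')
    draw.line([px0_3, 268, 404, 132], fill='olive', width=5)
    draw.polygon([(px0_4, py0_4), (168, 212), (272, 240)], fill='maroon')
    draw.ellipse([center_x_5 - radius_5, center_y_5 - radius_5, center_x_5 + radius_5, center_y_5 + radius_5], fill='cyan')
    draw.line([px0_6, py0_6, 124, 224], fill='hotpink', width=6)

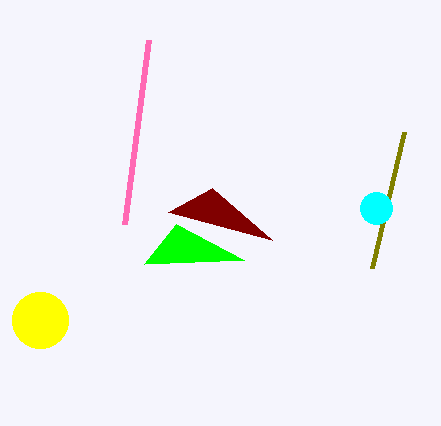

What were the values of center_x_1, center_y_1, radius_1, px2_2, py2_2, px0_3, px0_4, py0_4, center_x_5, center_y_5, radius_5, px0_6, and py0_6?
center_x_1 = 40; center_y_1 = 320; radius_1 = 28; px2_2 = 176; py2_2 = 224; px0_3 = 372; px0_4 = 212; py0_4 = 188; center_x_5 = 376; center_y_5 = 208; radius_5 = 16; px0_6 = 148; py0_6 = 40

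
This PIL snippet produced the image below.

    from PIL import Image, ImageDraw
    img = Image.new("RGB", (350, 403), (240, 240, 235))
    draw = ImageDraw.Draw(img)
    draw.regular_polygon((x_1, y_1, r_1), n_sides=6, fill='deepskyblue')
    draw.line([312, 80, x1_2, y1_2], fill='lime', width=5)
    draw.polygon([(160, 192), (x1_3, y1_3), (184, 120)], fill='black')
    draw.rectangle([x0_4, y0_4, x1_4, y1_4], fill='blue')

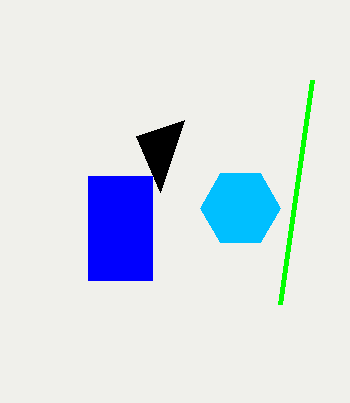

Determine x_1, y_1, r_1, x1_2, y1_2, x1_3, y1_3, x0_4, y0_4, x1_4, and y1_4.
x_1 = 240
y_1 = 208
r_1 = 40
x1_2 = 280
y1_2 = 304
x1_3 = 136
y1_3 = 136
x0_4 = 88
y0_4 = 176
x1_4 = 152
y1_4 = 280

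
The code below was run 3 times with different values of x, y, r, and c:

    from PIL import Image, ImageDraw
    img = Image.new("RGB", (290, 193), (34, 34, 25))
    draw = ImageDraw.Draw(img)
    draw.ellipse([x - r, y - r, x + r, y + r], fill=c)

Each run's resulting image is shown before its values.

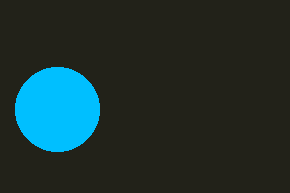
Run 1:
x = 57, y = 109, r = 42, c = 'deepskyblue'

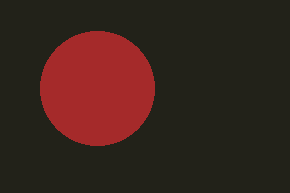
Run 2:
x = 97, y = 88, r = 57, c = 'brown'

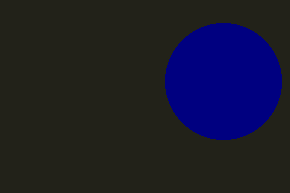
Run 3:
x = 223
y = 81
r = 58
c = 'navy'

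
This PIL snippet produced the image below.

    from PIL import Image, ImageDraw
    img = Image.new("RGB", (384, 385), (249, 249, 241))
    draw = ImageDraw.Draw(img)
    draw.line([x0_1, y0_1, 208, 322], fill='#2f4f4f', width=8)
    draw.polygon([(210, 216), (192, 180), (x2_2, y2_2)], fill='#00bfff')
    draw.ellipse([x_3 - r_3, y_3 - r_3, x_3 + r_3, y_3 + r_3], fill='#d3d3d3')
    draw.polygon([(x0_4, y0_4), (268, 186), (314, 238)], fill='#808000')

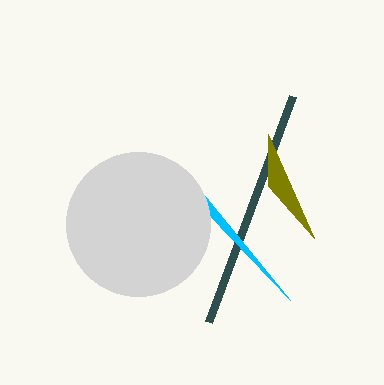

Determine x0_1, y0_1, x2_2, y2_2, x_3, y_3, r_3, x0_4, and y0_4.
x0_1 = 292
y0_1 = 96
x2_2 = 290
y2_2 = 300
x_3 = 138
y_3 = 224
r_3 = 72
x0_4 = 268
y0_4 = 134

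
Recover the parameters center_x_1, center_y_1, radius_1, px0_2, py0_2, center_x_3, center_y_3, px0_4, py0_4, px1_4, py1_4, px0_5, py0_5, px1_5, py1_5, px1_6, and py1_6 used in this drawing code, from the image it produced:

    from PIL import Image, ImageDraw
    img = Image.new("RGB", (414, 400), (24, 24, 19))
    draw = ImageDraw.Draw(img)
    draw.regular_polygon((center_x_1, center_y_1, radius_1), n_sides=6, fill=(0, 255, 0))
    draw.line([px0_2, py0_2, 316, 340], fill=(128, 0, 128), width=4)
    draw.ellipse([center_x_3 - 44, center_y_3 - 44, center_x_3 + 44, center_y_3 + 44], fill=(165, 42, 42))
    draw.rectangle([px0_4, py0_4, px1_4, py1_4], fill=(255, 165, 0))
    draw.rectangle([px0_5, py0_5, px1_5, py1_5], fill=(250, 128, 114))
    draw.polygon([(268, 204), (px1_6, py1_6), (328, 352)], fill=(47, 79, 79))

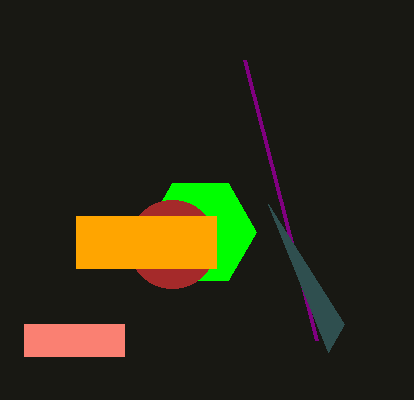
center_x_1 = 200; center_y_1 = 232; radius_1 = 56; px0_2 = 244; py0_2 = 60; center_x_3 = 172; center_y_3 = 244; px0_4 = 76; py0_4 = 216; px1_4 = 216; py1_4 = 268; px0_5 = 24; py0_5 = 324; px1_5 = 124; py1_5 = 356; px1_6 = 344; py1_6 = 324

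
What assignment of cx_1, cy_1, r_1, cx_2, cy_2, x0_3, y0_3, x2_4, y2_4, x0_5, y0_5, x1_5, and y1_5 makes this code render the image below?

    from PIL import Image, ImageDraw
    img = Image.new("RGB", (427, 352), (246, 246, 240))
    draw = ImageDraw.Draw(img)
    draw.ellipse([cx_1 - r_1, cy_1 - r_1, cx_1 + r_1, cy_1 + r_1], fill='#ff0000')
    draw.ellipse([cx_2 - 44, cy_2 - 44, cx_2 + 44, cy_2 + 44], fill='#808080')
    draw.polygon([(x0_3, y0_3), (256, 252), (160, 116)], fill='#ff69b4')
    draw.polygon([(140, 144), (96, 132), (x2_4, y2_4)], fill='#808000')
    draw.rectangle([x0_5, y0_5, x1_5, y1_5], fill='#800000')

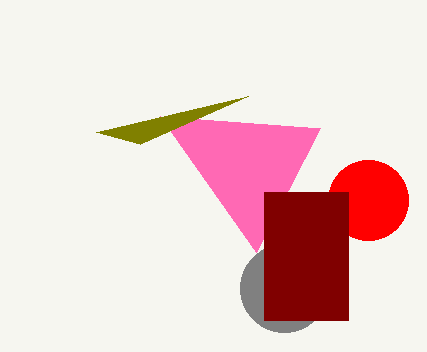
cx_1 = 368, cy_1 = 200, r_1 = 40, cx_2 = 284, cy_2 = 288, x0_3 = 320, y0_3 = 128, x2_4 = 248, y2_4 = 96, x0_5 = 264, y0_5 = 192, x1_5 = 348, y1_5 = 320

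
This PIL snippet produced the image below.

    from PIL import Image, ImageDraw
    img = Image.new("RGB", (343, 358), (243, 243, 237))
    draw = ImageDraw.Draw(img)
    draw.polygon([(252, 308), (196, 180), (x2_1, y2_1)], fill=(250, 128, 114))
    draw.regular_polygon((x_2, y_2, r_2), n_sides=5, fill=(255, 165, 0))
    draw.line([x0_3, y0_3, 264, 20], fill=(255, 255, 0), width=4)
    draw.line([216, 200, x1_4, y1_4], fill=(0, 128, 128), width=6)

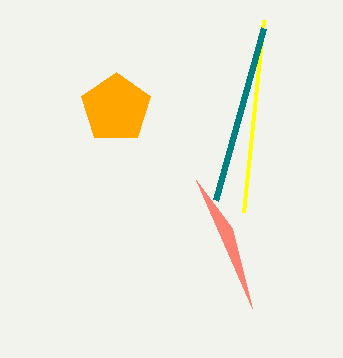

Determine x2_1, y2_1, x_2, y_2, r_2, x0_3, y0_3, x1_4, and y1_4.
x2_1 = 232; y2_1 = 228; x_2 = 116; y_2 = 108; r_2 = 36; x0_3 = 244; y0_3 = 212; x1_4 = 264; y1_4 = 28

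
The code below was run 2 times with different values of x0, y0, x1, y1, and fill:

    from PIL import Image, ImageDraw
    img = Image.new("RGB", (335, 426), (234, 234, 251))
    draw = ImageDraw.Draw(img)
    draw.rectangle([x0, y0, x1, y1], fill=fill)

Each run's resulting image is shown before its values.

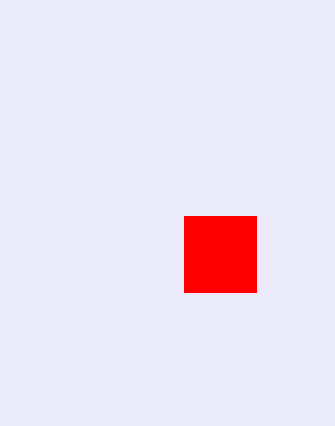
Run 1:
x0 = 184
y0 = 216
x1 = 256
y1 = 292
fill = 'red'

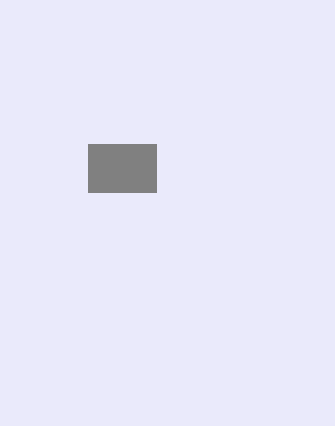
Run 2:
x0 = 88, y0 = 144, x1 = 156, y1 = 192, fill = 'gray'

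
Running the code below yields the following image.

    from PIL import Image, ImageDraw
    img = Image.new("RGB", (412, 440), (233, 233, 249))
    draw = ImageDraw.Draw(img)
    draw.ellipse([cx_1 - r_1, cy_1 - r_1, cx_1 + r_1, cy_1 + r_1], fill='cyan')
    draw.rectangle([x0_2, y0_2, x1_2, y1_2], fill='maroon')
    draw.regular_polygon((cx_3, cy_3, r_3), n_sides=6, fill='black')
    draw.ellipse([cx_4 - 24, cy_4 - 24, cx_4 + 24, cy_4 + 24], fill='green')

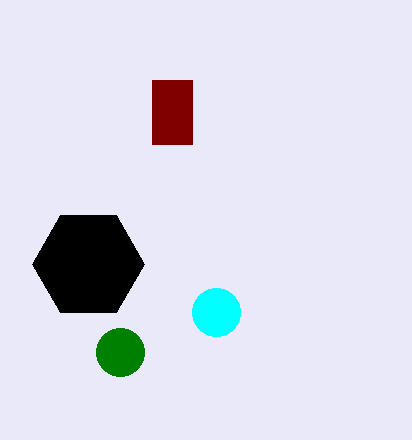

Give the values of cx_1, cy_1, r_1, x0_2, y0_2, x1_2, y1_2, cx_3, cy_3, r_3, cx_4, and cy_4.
cx_1 = 216, cy_1 = 312, r_1 = 24, x0_2 = 152, y0_2 = 80, x1_2 = 192, y1_2 = 144, cx_3 = 88, cy_3 = 264, r_3 = 56, cx_4 = 120, cy_4 = 352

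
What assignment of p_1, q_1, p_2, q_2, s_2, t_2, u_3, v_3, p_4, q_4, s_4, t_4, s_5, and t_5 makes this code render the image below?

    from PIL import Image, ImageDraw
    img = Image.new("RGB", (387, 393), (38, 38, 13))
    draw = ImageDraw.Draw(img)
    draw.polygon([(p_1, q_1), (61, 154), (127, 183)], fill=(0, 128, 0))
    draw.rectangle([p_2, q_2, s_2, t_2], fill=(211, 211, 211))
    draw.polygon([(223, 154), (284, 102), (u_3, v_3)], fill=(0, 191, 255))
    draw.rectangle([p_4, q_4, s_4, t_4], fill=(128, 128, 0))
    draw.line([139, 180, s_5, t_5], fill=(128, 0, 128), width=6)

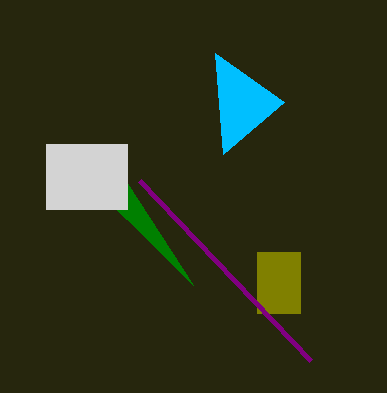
p_1 = 193
q_1 = 285
p_2 = 46
q_2 = 144
s_2 = 127
t_2 = 209
u_3 = 215
v_3 = 53
p_4 = 257
q_4 = 252
s_4 = 300
t_4 = 313
s_5 = 310
t_5 = 360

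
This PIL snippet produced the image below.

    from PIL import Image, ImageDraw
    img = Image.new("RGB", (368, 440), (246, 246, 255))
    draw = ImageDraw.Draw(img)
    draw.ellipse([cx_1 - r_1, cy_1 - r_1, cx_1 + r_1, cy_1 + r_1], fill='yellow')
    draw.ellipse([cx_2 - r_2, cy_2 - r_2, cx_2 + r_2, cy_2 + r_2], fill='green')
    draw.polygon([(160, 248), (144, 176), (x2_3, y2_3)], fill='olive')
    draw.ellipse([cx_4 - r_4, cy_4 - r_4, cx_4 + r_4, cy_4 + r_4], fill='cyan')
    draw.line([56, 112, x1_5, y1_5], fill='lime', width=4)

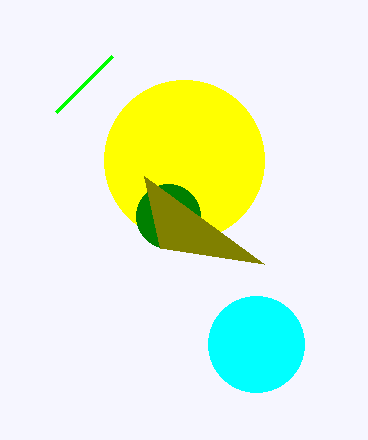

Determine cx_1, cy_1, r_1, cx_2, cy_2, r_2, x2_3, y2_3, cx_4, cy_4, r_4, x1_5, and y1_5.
cx_1 = 184, cy_1 = 160, r_1 = 80, cx_2 = 168, cy_2 = 216, r_2 = 32, x2_3 = 264, y2_3 = 264, cx_4 = 256, cy_4 = 344, r_4 = 48, x1_5 = 112, y1_5 = 56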